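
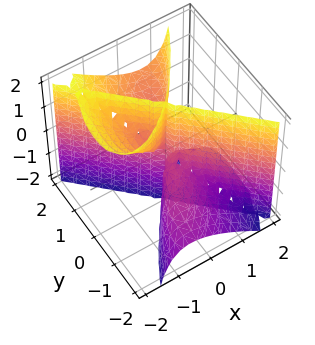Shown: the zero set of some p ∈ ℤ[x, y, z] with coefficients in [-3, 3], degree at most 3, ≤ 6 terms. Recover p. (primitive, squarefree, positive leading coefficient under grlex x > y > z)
2*x^3 + 2*x^2*z - x*y^2 + y^3 - 2*y^2*z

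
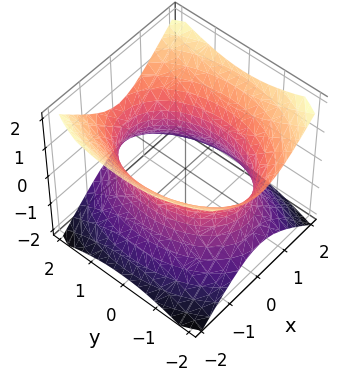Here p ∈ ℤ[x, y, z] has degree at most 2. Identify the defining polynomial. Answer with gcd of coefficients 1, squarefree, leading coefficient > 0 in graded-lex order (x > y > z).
(a) The degree is 2 — an hourglass — one-sheet hyperboloid; a quadric.
(b) Symmetries: mirror symmetry y ↦ −y ⇒ only even powers of y; it's symmetric under z → −z, forcing even powers of z; mirror symmetry x ↦ −x ⇒ only even powers of x.
(c) From the visible intercepts: it misses every integer gridline on the z-axis.
(d) These observations pin down the coefficients.

2*x^2 + y^2 - 2*z^2 - 3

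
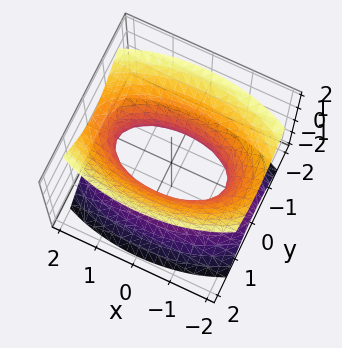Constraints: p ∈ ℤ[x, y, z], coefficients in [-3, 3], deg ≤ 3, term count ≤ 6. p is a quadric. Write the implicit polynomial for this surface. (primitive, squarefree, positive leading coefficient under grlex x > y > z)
x^2 + 3*y^2 - 2*z^2 - 2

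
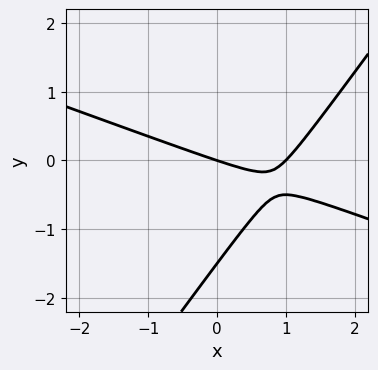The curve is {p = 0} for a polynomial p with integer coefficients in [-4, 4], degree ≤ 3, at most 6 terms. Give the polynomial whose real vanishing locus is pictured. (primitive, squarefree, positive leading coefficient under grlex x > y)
x^2 + 2*x*y - 2*y^2 - x - 3*y

(a) deg p = 2. A generic line meets the curve in up to 2 points.
(b) Against the integer gridlines: the x-axis gridline crossings are at x ∈ {0, 1}; one y-axis crossing is at y = 0.
(c) Matching integer coefficients to the picture gives p.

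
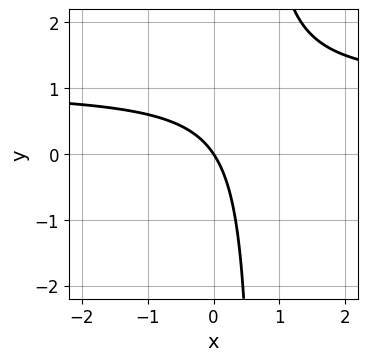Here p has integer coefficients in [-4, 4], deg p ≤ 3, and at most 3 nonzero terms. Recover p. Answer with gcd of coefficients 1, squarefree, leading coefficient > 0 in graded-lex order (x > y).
1. Degree: the shape is more complex than any degree-1 curve, so deg p = 2.
2. Against the integer gridlines: it crosses the x-axis at the gridline x = 0; it meets the y-axis at y = 0 (among the integer gridlines).
3. Together with the visible shape, these determine p as stated.

3*x*y - 3*x - 2*y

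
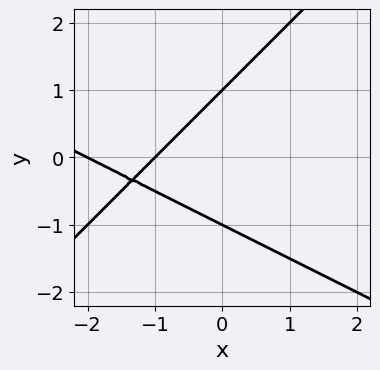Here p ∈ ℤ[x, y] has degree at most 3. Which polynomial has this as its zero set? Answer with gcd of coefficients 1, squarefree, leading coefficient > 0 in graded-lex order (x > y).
x^2 + x*y - 2*y^2 + 3*x + 2

First, deg p = 2. The shape is more complex than any degree-1 curve.
Then, against the integer gridlines: the y-axis gridline crossings are at y ∈ {-1, 1}; the x-axis gridline crossings are at x ∈ {-2, -1}.
Finally, together with the visible shape, these determine p as stated.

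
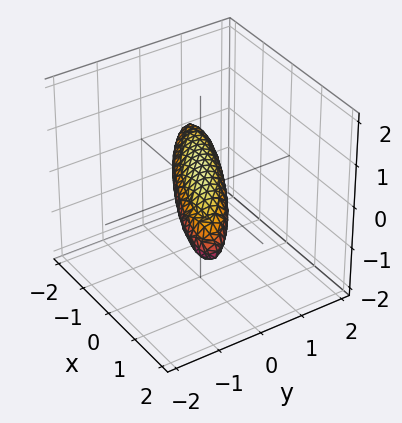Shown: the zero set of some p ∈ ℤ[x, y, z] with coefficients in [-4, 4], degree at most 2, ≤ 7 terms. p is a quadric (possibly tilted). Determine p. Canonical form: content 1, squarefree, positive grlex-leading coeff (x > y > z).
x^2 + 3*x*y + 3*y^2 + 3*z^2 - 1

First, the degree is 2 — no degree-1 surface has this shape.
Then, observable constraints: among the integer gridlines, it crosses the x-axis at x ∈ {-1, 1}.
Finally, the integer polynomial consistent with all of this is the stated p.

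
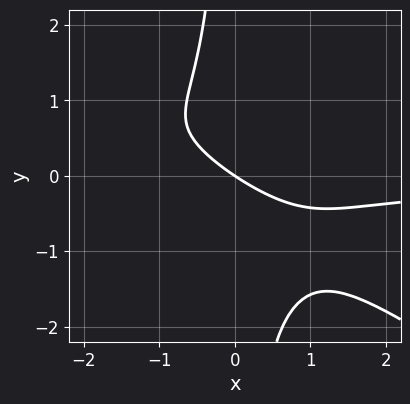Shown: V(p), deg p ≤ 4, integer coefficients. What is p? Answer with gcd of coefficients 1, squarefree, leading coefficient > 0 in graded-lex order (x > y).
(a) Degree: a generic line meets the curve in up to 3 points, so deg p = 3.
(b) From the visible intercepts: one x-axis crossing is at x = 0; it meets the y-axis at y = 0 (among the integer gridlines).
(c) The integer polynomial consistent with all of this is the stated p.

2*x^2*y + 3*x*y^2 + x*y + 2*x + 3*y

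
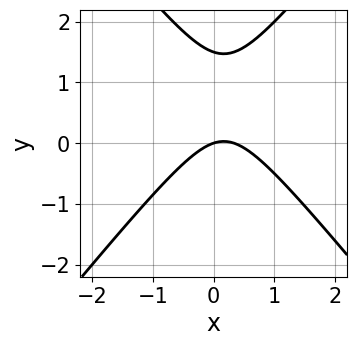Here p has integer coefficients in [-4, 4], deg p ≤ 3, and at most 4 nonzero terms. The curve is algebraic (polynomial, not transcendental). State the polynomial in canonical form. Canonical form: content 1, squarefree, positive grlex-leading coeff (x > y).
3*x^2 - 2*y^2 - x + 3*y

(a) deg p = 2. No degree-1 curve has this shape.
(b) Checking where it meets the axes: it meets the x-axis at x = 0 (among the integer gridlines); it crosses the y-axis at the gridline y = 0.
(c) The integer polynomial consistent with all of this is the stated p.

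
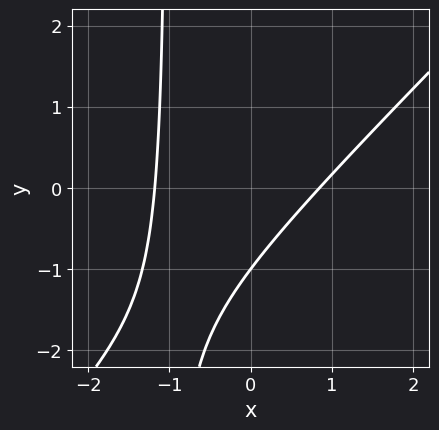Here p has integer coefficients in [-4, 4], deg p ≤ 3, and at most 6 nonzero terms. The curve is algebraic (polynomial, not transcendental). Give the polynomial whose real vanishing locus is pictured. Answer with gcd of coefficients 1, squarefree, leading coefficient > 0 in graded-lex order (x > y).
3*x^2 - 3*x*y + x - 3*y - 3

First, the degree is 2 — the shape is more complex than any degree-1 curve.
Next, checking where it meets the axes: it meets the y-axis at y = -1 (among the integer gridlines).
Finally, the integer polynomial consistent with all of this is the stated p.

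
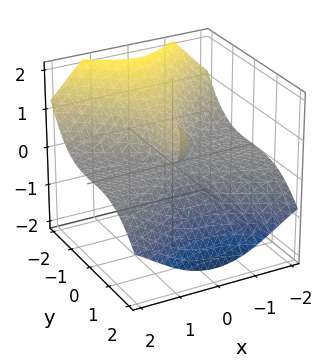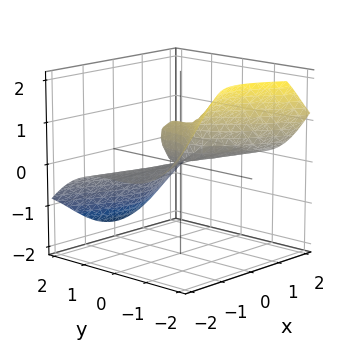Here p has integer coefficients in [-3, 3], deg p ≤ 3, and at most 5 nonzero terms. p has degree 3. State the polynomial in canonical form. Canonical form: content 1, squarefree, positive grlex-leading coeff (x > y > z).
2*x^2*z + y^3 + z^3 - z^2

Degree: the shape is more complex than any degree-2 surface, so deg p = 3.
Reading off the gridlines: one y-axis crossing is at y = 0; the z-axis gridline crossings are at z ∈ {0, 1}; the visible x-axis segment lies entirely on the surface.
Together with the visible shape, these determine p as stated.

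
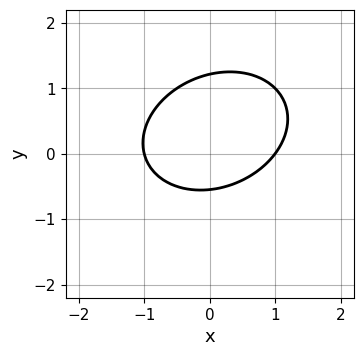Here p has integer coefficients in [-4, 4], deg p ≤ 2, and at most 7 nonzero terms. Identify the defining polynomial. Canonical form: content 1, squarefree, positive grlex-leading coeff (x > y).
2*x^2 - x*y + 3*y^2 - 2*y - 2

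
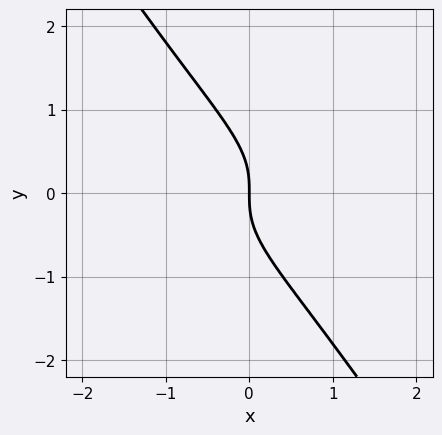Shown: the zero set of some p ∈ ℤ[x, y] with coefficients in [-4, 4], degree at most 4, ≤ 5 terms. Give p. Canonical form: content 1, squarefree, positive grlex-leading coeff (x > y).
1. deg p = 3. The shape is more complex than any degree-2 curve.
2. Reading off the gridlines: one y-axis crossing is at y = 0; it crosses the x-axis at the gridline x = 0.
3. Putting this together gives p.

3*x*y^2 + 2*y^3 + 2*x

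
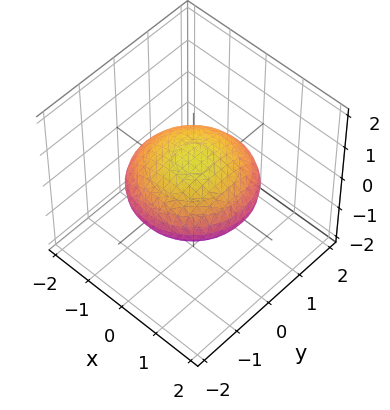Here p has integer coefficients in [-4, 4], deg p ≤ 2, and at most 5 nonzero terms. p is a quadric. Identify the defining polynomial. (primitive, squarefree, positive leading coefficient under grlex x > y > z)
(a) deg p = 2. A closed, bounded, convex surface; a quadric.
(b) By symmetry, the z-axis is an axis of rotation, so x and y enter only as x² + y²; mirror symmetry z ↦ −z ⇒ only even powers of z.
(c) From the visible intercepts: a circular section at z = 0 has radius between 1 and 2.
(d) Assembling these constraints gives the stated polynomial.

x^2 + y^2 + 3*z^2 - 2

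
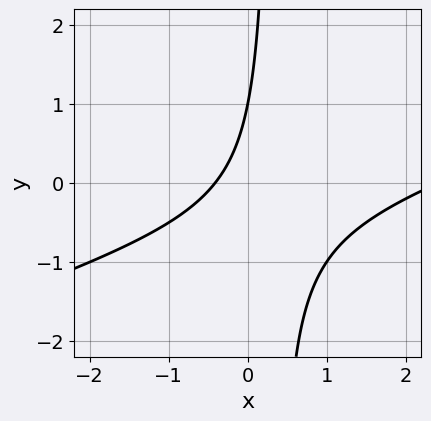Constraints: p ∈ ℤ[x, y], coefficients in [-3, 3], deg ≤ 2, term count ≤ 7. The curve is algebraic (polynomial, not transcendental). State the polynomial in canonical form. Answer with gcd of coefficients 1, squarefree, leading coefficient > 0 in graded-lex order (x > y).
x^2 - 3*x*y - 2*x + y - 1

First, deg p = 2. No degree-1 curve has this shape.
Then, observable constraints: one y-axis crossing is at y = 1.
Finally, assembling these constraints gives the stated polynomial.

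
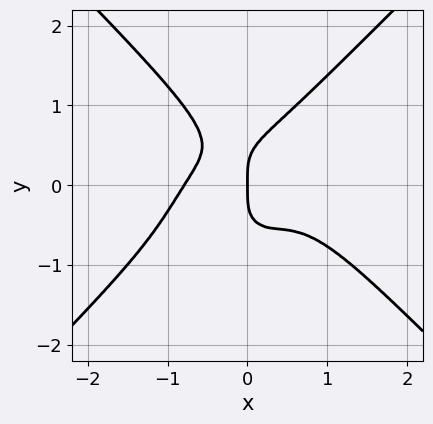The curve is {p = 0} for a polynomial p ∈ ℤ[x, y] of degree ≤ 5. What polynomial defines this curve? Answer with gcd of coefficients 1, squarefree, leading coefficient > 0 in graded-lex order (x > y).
First, the degree is 4 — a generic line meets the curve in up to 4 points.
Then, checking where it meets the axes: it meets the y-axis at y = 0 (among the integer gridlines); one x-axis crossing is at x = 0.
Finally, solving for integer coefficients yields p as stated.

2*x^4 - 2*y^4 + 3*x^2*y + x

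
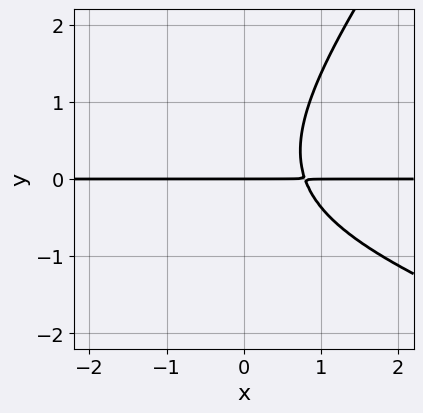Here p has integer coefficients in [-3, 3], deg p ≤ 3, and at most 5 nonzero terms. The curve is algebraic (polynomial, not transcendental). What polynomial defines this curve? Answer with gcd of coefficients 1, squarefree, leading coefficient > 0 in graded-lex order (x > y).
x^2*y + 2*x*y^2 - 2*y^3 + 3*x*y - 3*y

First, degree: a generic line meets the curve in up to 3 points, so deg p = 3.
Then, from the axis intercepts and sections: it crosses the y-axis at the gridline y = 0; every point of the x-axis in the box is on the curve.
Finally, putting this together gives p.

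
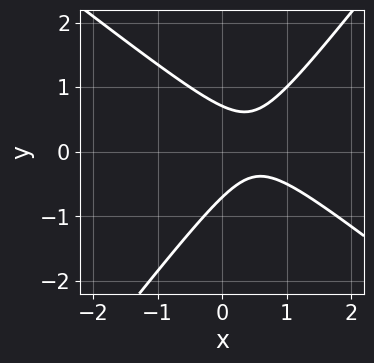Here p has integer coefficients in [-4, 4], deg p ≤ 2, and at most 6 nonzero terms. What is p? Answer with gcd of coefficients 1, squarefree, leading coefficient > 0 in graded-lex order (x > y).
deg p = 2. No degree-1 curve has this shape.
Against the integer gridlines: no x-intercept at any integer in the box.
Assembling these constraints gives the stated polynomial.

2*x^2 + x*y - 2*y^2 - 2*x + 1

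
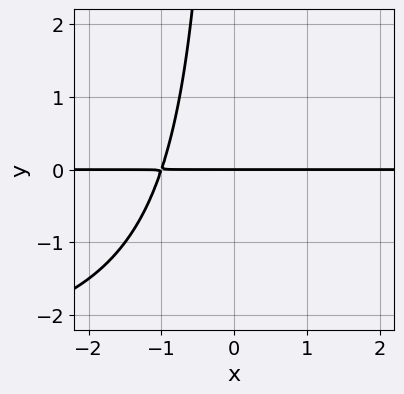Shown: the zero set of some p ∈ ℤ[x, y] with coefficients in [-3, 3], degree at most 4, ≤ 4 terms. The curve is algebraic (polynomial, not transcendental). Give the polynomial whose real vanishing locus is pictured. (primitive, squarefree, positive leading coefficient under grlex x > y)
(a) deg p = 3. A generic line meets the curve in up to 3 points.
(b) Checking where it meets the axes: the visible x-axis segment lies entirely on the curve; it crosses the y-axis at the gridline y = 0.
(c) Putting this together gives p.

x*y^2 + 3*x*y + 3*y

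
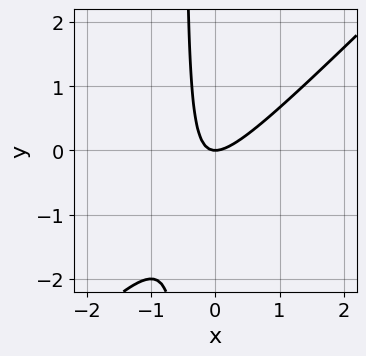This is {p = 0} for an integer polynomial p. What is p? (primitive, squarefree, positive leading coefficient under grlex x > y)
1. deg p = 2. No degree-1 curve has this shape.
2. From the axis intercepts and sections: it crosses the y-axis at the gridline y = 0; one x-axis crossing is at x = 0.
3. Solving for integer coefficients yields p as stated.

2*x^2 - 2*x*y - y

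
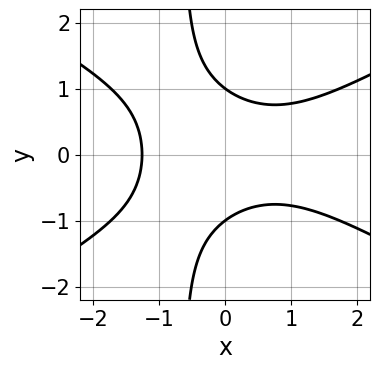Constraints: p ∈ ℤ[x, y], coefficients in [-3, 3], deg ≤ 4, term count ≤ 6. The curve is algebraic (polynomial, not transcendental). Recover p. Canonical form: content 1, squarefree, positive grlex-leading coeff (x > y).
x^3 - 3*x*y^2 - 2*y^2 + 2

The degree is 3 — a generic line meets the curve in up to 3 points.
Symmetries: it's symmetric under y → −y, forcing even powers of y.
Checking where it meets the axes: the y-axis gridline crossings are at y ∈ {-1, 1}.
These observations pin down the coefficients.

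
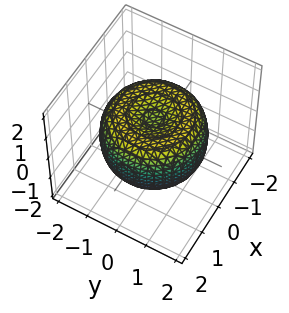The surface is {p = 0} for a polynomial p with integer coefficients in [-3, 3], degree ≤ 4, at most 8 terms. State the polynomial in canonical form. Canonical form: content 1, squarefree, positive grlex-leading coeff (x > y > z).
1. The degree is 4 — the shape is more complex than any degree-3 surface.
2. By symmetry, every cross-section ⟂ z is a circle, so x, y appear only via x² + y².
3. Against the integer gridlines: a circular section at z = 1 has radius exactly 1.
4. Solving for integer coefficients yields p as stated.

x^4 + 2*x^2*y^2 + y^4 - 2*x^2 - 2*y^2 + 2*z^2 - 1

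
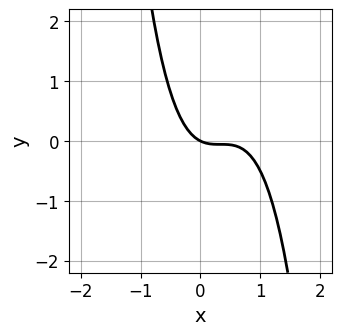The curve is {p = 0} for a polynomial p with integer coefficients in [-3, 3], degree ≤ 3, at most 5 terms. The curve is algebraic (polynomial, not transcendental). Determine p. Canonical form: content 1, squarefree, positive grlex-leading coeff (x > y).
3*x^3 - 3*x^2 + x + 2*y

1. Degree: the shape is more complex than any degree-2 curve, so deg p = 3.
2. From the visible intercepts: one y-axis crossing is at y = 0; it crosses the x-axis at the gridline x = 0.
3. These observations pin down the coefficients.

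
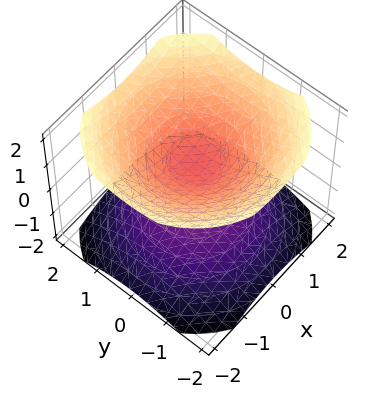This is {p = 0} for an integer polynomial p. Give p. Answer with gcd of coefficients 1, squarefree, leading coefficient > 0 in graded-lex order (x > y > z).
2*x^2 + 2*y^2 - 3*z^2 + 1

I count 2 distinct pieces. Treating them together as one polynomial.
The degree is 2 — two separate bowl-shaped sheets opening away from each other; a quadric.
Symmetries: the z ↦ −z reflection is a symmetry, so z appears only in even powers; every cross-section ⟂ z is a circle, so x, y appear only via x² + y².
From the axis intercepts and sections: it misses every integer gridline on the y-axis; a circular section at z = -1 has radius exactly 1; the surface avoids every integer x-axis point in the box.
Matching integer coefficients to the picture gives p.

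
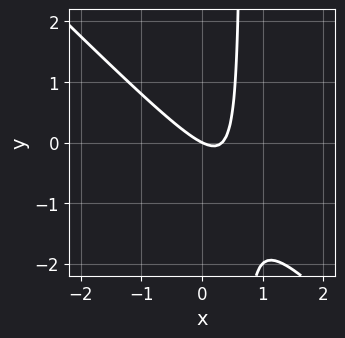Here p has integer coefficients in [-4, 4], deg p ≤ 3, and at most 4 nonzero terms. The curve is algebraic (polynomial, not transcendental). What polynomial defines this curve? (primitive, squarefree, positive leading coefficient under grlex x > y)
The degree is 2 — a generic line meets the curve in up to 2 points.
From the visible intercepts: it meets the y-axis at y = 0 (among the integer gridlines); one x-axis crossing is at x = 0.
Assembling these constraints gives the stated polynomial.

3*x^2 + 3*x*y - x - 2*y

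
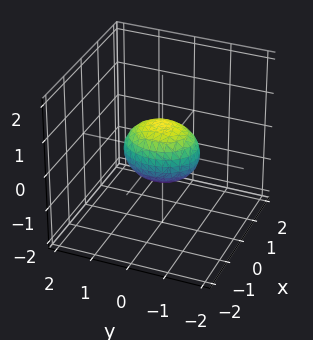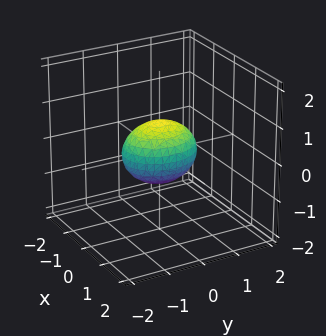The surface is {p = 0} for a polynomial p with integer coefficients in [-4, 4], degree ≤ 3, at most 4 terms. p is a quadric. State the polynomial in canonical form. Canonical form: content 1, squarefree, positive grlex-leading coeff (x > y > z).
3*x^2 + 2*y^2 + 3*z^2 - 2

deg p = 2. A closed, bounded, convex surface; a quadric.
Symmetries: the z ↦ −z reflection is a symmetry, so z appears only in even powers; mirror symmetry y ↦ −y ⇒ only even powers of y; the x ↦ −x reflection is a symmetry, so x appears only in even powers.
Checking where it meets the axes: among the integer gridlines, it crosses the y-axis at y ∈ {-1, 1}.
Together with the visible shape, these determine p as stated.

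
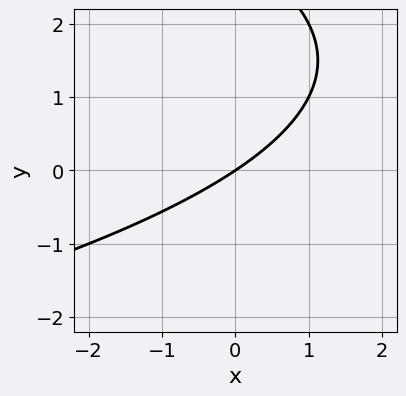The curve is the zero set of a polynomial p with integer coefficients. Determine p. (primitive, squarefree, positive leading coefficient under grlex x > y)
First, degree: the shape is more complex than any degree-1 curve, so deg p = 2.
Next, against the integer gridlines: it crosses the x-axis at the gridline x = 0; it meets the y-axis at y = 0 (among the integer gridlines).
Finally, together with the visible shape, these determine p as stated.

y^2 + 2*x - 3*y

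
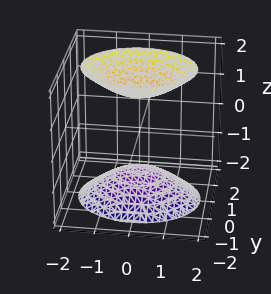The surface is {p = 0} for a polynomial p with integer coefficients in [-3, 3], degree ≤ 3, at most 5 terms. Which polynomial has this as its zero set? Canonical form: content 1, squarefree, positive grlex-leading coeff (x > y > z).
2*x^2 + 3*y^2 - 2*z^2 + 3

There are 2 components. They look like related sheets of one shape, so recover p as a whole.
Degree: two separate bowl-shaped sheets opening away from each other; a quadric, so deg p = 2.
Symmetries: it's symmetric under z → −z, forcing even powers of z; it's symmetric under x → −x, forcing even powers of x; it's symmetric under y → −y, forcing even powers of y.
From the visible intercepts: the surface avoids every integer y-axis point in the box; the surface avoids every integer x-axis point in the box.
These observations pin down the coefficients.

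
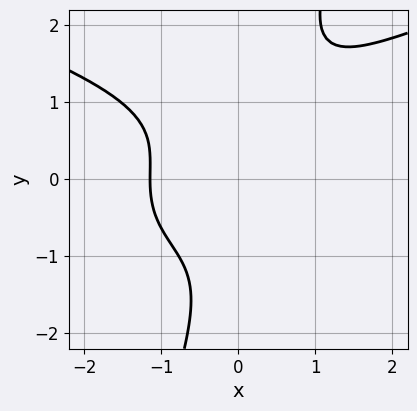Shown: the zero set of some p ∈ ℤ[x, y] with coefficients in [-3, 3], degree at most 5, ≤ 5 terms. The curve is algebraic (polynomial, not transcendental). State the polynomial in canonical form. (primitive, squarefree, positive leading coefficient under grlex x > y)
3*x*y^3 - y^4 - 2*x^3 - x*y^2 - 3

(a) Degree: a generic line meets the curve in up to 4 points, so deg p = 4.
(b) Observable constraints: no y-intercept at any integer in the box.
(c) Assembling these constraints gives the stated polynomial.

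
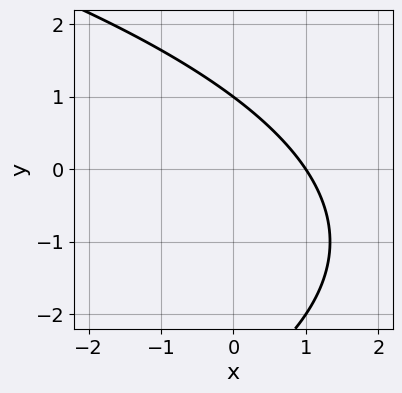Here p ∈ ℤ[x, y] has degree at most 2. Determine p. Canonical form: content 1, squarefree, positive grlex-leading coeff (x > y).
(a) deg p = 2.
(b) Observable constraints: one y-axis crossing is at y = 1; it crosses the x-axis at the gridline x = 1.
(c) Putting this together gives p.

y^2 + 3*x + 2*y - 3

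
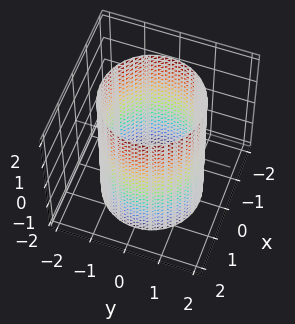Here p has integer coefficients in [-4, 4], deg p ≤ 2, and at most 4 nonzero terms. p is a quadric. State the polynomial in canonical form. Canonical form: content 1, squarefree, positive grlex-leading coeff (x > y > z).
x^2 + y^2 - 2

(a) deg p = 2. A cylinder; a quadric.
(b) Symmetries: every cross-section ⟂ z is a circle, so x, y appear only via x² + y²; mirror symmetry z ↦ −z ⇒ only even powers of z.
(c) Against the integer gridlines: a circular section at z = 2 has radius between 1 and 2; it misses every integer gridline on the z-axis.
(d) The integer polynomial consistent with all of this is the stated p.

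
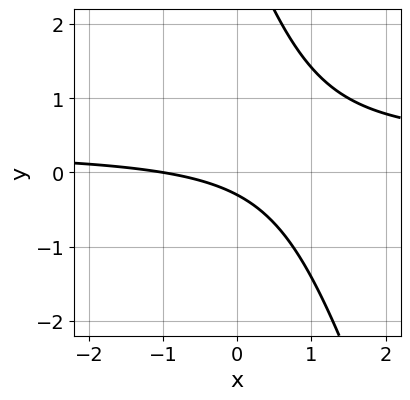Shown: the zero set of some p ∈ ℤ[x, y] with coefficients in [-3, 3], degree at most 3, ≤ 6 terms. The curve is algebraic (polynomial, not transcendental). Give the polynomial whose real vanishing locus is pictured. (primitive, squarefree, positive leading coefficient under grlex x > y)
3*x*y + y^2 - x - 3*y - 1

deg p = 2. The shape is more complex than any degree-1 curve.
Checking where it meets the axes: one x-axis crossing is at x = -1.
Putting this together gives p.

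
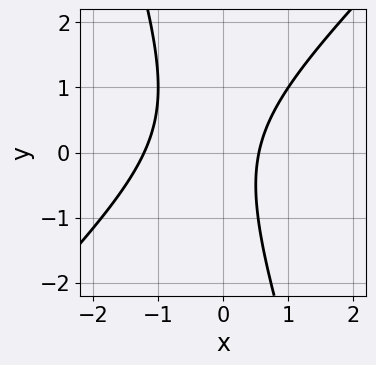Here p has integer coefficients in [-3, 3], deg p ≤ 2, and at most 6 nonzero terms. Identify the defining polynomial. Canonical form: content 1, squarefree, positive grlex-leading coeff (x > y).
The degree is 2 — the shape is more complex than any degree-1 curve.
Checking where it meets the axes: it misses every integer gridline on the y-axis.
Matching integer coefficients to the picture gives p.

3*x^2 - 2*x*y - y^2 + 2*x - 2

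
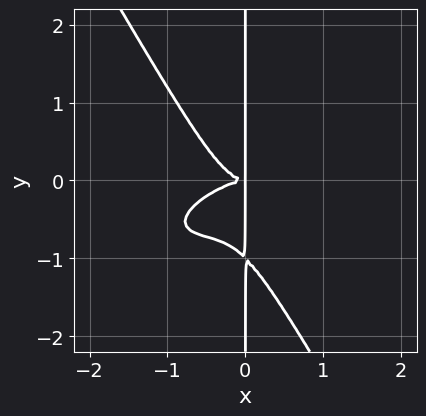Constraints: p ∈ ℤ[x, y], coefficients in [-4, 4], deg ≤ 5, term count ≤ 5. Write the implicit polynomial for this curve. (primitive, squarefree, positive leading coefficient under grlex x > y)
x^4 - 2*x^3*y + 2*x^2*y^2 + 2*x*y^3 + 2*x*y^2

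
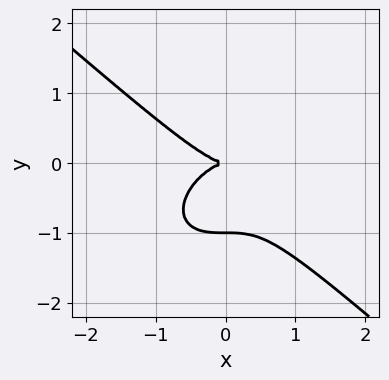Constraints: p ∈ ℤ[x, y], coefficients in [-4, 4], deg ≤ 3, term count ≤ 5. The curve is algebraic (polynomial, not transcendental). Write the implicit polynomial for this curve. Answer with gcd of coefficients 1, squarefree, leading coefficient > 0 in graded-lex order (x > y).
2*x^3 + 3*y^3 + 3*y^2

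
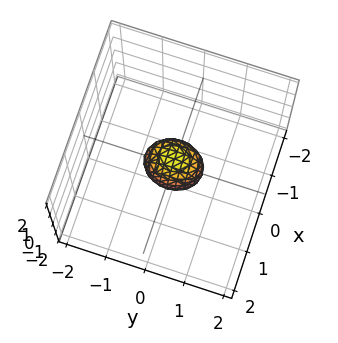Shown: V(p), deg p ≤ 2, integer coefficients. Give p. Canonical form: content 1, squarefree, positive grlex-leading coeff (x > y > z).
1. The degree is 2 — a closed, bounded, convex surface; a quadric.
2. Symmetries: the x ↦ −x reflection is a symmetry, so x appears only in even powers; the y ↦ −y reflection is a symmetry, so y appears only in even powers; it's symmetric under z → −z, forcing even powers of z.
3. Putting this together gives p.

3*x^2 + 2*y^2 + 2*z^2 - 1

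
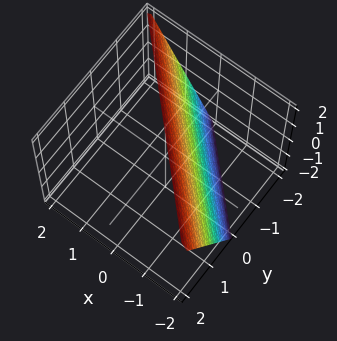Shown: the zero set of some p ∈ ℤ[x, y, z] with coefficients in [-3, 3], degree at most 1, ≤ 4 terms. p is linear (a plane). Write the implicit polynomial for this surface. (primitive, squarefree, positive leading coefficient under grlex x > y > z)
2*x + 2*y - z + 2

(a) The degree is 1 — the surface is flat (a plane).
(b) Reading off the gridlines: one y-axis crossing is at y = -1; it crosses the z-axis at the gridline z = 2.
(c) Fitting integer coefficients to these (and the overall shape) gives p. Check: (-1, 0, 0) on the x-axis lies on the surface, and p(-1, 0, 0) = 0. ✓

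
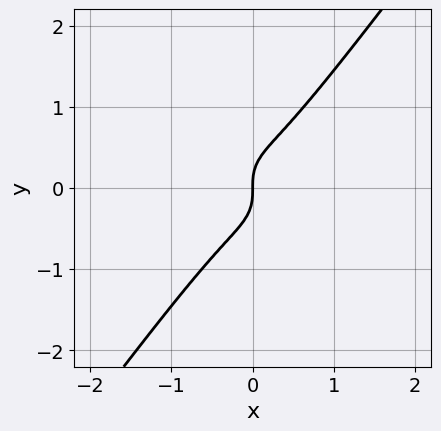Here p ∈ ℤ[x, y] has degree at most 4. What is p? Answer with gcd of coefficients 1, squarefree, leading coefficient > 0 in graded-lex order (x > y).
(a) Degree: no degree-2 curve has this shape, so deg p = 3.
(b) From the axis intercepts and sections: it crosses the x-axis at the gridline x = 0; one y-axis crossing is at y = 0.
(c) Assembling these constraints gives the stated polynomial.

3*x^3 + x*y^2 - 2*y^3 + x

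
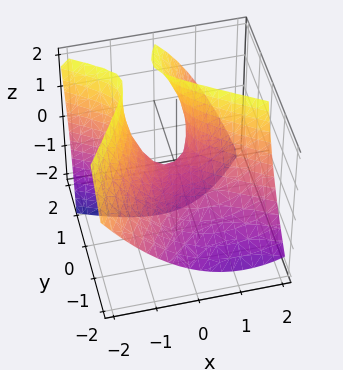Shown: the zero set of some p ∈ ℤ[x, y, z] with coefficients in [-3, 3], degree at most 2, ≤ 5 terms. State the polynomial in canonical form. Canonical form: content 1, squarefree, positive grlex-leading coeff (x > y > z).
2*x^2 + 2*x*y - 2*y^2 + 3*y*z - 2*z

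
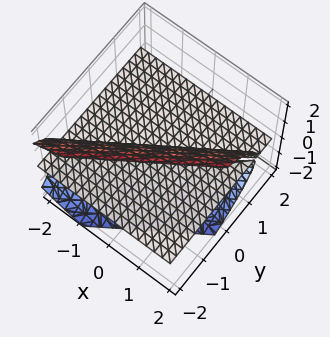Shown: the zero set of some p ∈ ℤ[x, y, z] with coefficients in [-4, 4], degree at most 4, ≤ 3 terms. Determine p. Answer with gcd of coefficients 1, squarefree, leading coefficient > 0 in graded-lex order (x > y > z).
z^3 - 2*x*z + 3*y*z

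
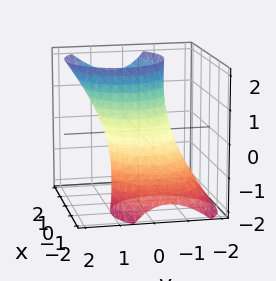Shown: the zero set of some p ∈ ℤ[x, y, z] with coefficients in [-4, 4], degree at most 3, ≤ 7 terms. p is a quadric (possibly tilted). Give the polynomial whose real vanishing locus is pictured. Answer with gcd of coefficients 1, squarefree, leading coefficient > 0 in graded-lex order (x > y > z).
2*x^2 - 2*x*z + 2*y^2 - y*z - 2

Degree: no degree-1 surface has this shape, so deg p = 2.
Against the integer gridlines: the y-axis gridline crossings are at y ∈ {-1, 1}; it misses every integer gridline on the z-axis; the x-axis gridline crossings are at x ∈ {-1, 1}.
Together with the visible shape, these determine p as stated.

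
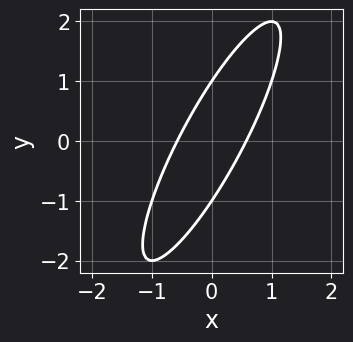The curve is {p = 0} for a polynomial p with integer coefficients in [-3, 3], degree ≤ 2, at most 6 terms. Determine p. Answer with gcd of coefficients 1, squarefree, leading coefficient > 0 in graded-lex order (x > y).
1. Degree: the shape is more complex than any degree-1 curve, so deg p = 2.
2. From the visible intercepts: among the integer gridlines, it crosses the y-axis at y ∈ {-1, 1}.
3. Assembling these constraints gives the stated polynomial.

3*x^2 - 3*x*y + y^2 - 1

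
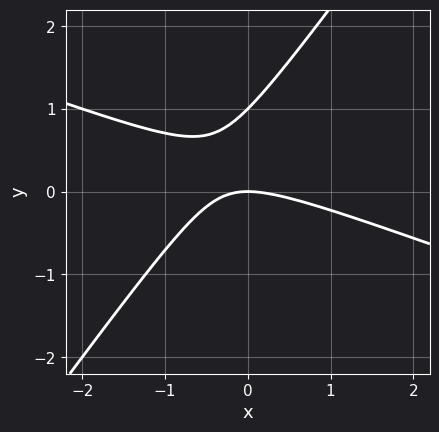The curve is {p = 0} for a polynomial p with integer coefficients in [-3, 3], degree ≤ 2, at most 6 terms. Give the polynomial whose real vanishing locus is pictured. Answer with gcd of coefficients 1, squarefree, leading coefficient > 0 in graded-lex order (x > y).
x^2 + 2*x*y - 2*y^2 + 2*y

The degree is 2 — no degree-1 curve has this shape.
Checking where it meets the axes: the y-axis gridline crossings are at y ∈ {0, 1}; it crosses the x-axis at the gridline x = 0.
Assembling these constraints gives the stated polynomial.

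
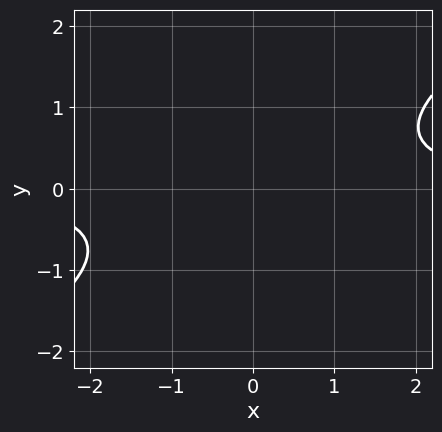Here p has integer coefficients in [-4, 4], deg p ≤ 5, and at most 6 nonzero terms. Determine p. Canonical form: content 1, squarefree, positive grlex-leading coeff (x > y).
1. Degree: a generic line meets the curve in up to 4 points, so deg p = 4.
2. Checking where it meets the axes: no y-intercept at any integer in the box; no x-intercept at any integer in the box.
3. Matching integer coefficients to the picture gives p.

2*x^3*y - 3*x^2*y^2 - x^2 + x*y - 3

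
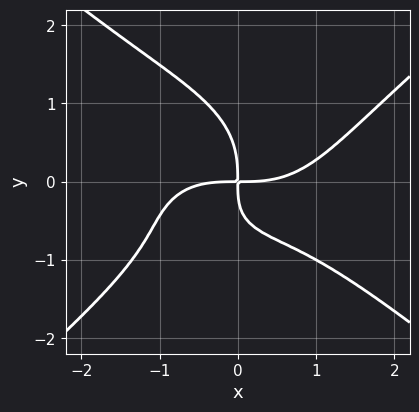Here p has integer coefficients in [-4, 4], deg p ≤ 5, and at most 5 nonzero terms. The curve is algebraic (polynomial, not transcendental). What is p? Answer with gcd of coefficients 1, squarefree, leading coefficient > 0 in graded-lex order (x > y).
x^4 - 2*y^4 - 2*x*y^2 - 3*x*y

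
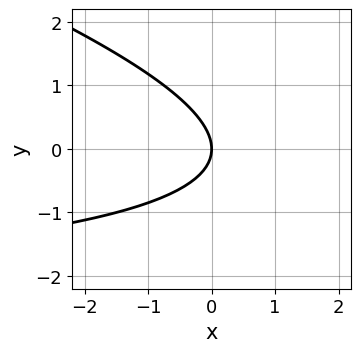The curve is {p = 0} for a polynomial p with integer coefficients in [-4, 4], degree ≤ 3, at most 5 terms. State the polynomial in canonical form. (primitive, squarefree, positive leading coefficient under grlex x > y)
x*y + 3*y^2 + 3*x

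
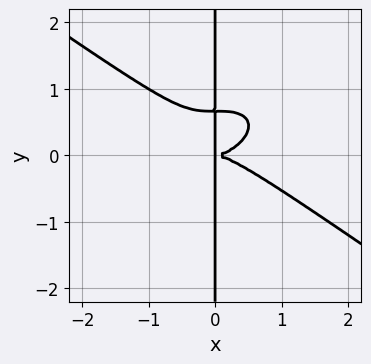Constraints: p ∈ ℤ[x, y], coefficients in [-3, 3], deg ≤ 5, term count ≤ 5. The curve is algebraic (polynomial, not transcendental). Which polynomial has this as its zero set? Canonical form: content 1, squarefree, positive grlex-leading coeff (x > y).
x^4 + 3*x*y^3 - 2*x*y^2

(a) deg p = 4.
(b) Reading off the gridlines: the visible y-axis segment lies entirely on the curve.
(c) Assembling these constraints gives the stated polynomial.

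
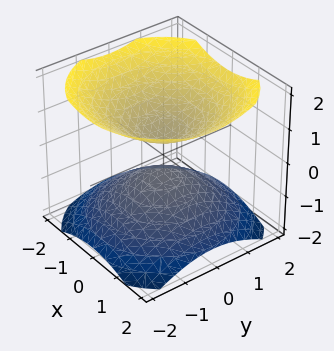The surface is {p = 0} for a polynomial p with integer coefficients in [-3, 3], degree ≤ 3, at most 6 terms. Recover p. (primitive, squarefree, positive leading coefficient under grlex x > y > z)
2*x^2 + 2*y^2 - 3*z^2 + 1

First, there are 2 components. Treating them together as one polynomial.
Next, degree: two separate bowl-shaped sheets opening away from each other; a quadric, so deg p = 2.
Next, symmetries: it's symmetric under z → −z, forcing even powers of z; the z-axis is an axis of rotation, so x and y enter only as x² + y².
Next, reading off the gridlines: no y-intercept at any integer in the box; no x-intercept at any integer in the box; a circular section at z = 1 has radius exactly 1.
Finally, together with the visible shape, these determine p as stated.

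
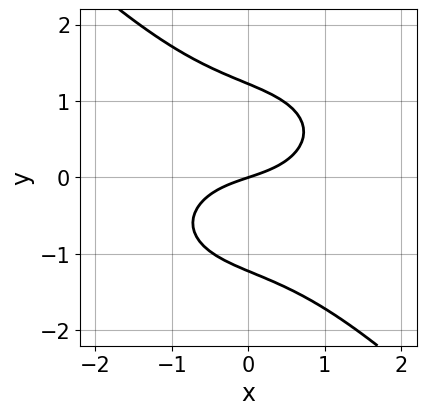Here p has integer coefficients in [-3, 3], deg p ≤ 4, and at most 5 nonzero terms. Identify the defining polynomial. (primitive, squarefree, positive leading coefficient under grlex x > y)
x^3 + x*y^2 + 2*y^3 + x - 3*y

Degree: a generic line meets the curve in up to 3 points, so deg p = 3.
Against the integer gridlines: one y-axis crossing is at y = 0; one x-axis crossing is at x = 0.
These observations pin down the coefficients.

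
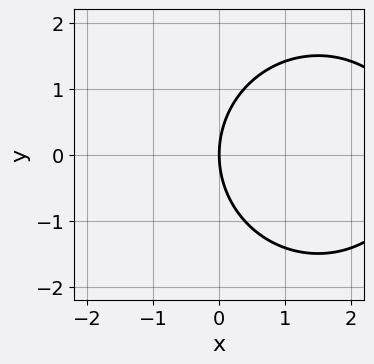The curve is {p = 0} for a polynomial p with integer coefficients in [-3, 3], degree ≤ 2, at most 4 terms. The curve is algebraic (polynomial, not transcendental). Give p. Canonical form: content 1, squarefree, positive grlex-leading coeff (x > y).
First, deg p = 2. No degree-1 curve has this shape.
Next, symmetries: the y ↦ −y reflection is a symmetry, so y appears only in even powers.
Next, observable constraints: one x-axis crossing is at x = 0; it crosses the y-axis at the gridline y = 0.
Finally, fitting integer coefficients to these (and the overall shape) gives p.

x^2 + y^2 - 3*x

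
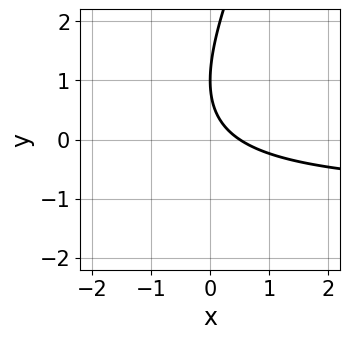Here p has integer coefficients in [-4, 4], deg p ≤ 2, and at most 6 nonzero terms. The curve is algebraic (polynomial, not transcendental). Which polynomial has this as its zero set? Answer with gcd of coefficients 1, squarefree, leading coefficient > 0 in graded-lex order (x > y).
First, degree: the shape is more complex than any degree-1 curve, so deg p = 2.
Next, checking where it meets the axes: it meets the y-axis at y = 1 (among the integer gridlines).
Finally, matching integer coefficients to the picture gives p.

2*x*y - y^2 + 2*x + 2*y - 1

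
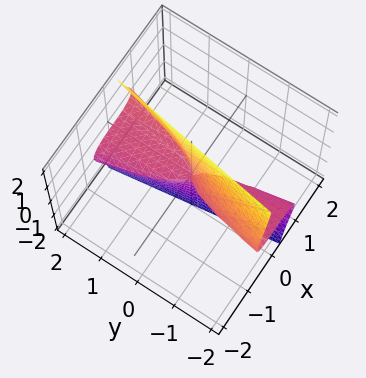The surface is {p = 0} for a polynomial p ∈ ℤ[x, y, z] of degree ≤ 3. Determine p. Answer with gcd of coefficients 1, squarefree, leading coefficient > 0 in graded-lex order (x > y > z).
x^3 + 3*x*z^2 - y*z

1. deg p = 3. No degree-2 surface has this shape.
2. Observable constraints: the visible y-axis segment lies entirely on the surface; it meets the x-axis at x = 0 (among the integer gridlines).
3. Matching integer coefficients to the picture gives p. Check: (0, 0, 1) on the z-axis lies on the surface, and p(0, 0, 1) = 0. ✓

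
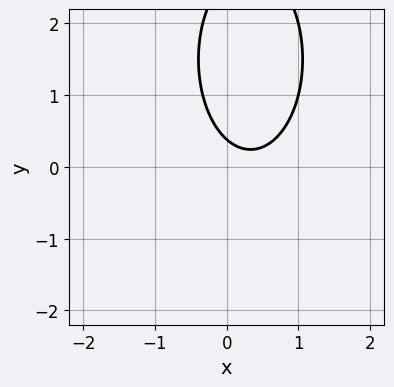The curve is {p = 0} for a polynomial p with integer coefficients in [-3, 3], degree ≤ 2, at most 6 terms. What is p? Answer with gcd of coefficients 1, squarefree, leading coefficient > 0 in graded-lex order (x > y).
3*x^2 + y^2 - 2*x - 3*y + 1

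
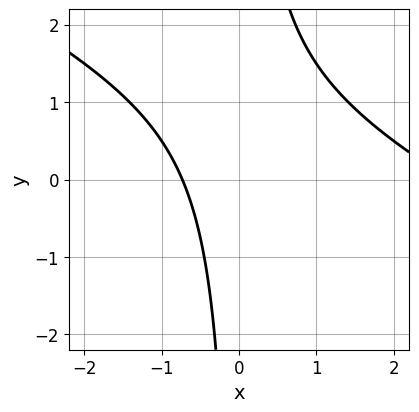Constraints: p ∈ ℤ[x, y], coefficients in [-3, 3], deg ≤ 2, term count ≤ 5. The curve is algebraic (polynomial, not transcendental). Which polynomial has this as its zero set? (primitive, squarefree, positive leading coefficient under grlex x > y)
First, the degree is 2 — no degree-1 curve has this shape.
Then, reading off the gridlines: no y-intercept at any integer in the box.
Finally, together with the visible shape, these determine p as stated.

x^2 + 2*x*y - 2*x - 2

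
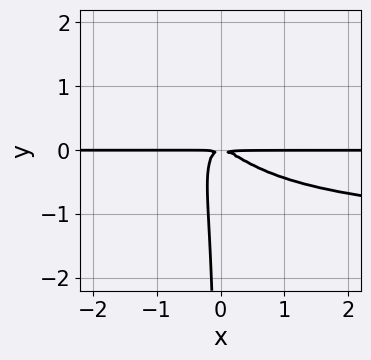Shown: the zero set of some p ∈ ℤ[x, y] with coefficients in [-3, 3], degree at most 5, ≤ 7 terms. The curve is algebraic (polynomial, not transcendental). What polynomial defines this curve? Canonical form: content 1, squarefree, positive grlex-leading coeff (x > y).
deg p = 4.
Reading off the gridlines: every point of the x-axis in the box is on the curve.
Assembling these constraints gives the stated polynomial.

2*x^2*y^2 - 2*x*y^3 + 3*x^2*y + 3*x*y^2 + y^2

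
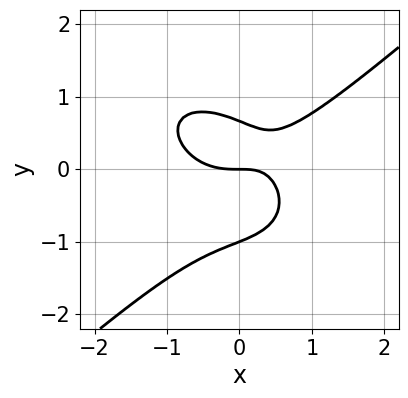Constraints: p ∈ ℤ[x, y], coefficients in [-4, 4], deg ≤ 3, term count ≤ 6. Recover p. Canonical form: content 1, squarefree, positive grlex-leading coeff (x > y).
(a) The degree is 3 — a generic line meets the curve in up to 3 points.
(b) Against the integer gridlines: among the integer gridlines, it crosses the y-axis at y ∈ {-1, 0}; it crosses the x-axis at the gridline x = 0.
(c) Solving for integer coefficients yields p as stated.

2*x^3 - 3*y^3 - 2*x*y - y^2 + 2*y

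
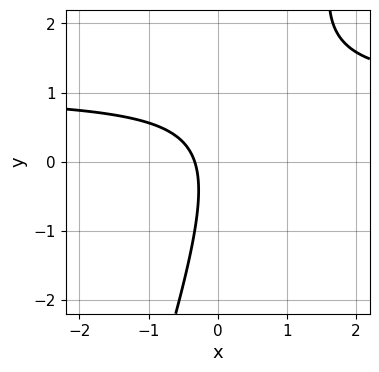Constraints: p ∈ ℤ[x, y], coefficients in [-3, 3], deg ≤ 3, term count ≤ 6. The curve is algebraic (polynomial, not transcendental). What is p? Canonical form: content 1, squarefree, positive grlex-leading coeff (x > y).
The degree is 2 — a generic line meets the curve in up to 2 points.
Checking where it meets the axes: it misses every integer gridline on the y-axis.
Solving for integer coefficients yields p as stated.

3*x*y - y^2 - 3*x - 1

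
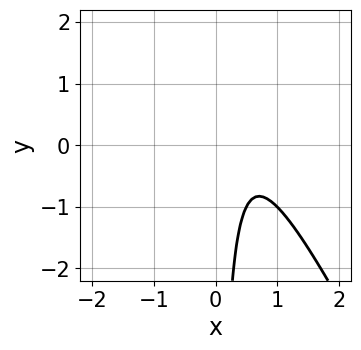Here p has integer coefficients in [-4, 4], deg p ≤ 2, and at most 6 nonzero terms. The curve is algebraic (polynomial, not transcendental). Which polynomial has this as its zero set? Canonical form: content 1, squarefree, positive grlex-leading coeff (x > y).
2*x^2 + x*y - 2*x + 1

First, degree: the shape is more complex than any degree-1 curve, so deg p = 2.
Next, from the axis intercepts and sections: it misses every integer gridline on the y-axis; the curve avoids every integer x-axis point in the box.
Finally, together with the visible shape, these determine p as stated.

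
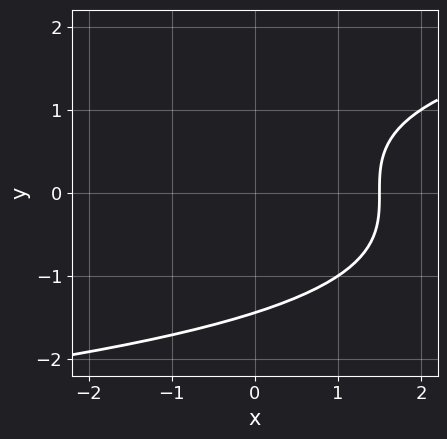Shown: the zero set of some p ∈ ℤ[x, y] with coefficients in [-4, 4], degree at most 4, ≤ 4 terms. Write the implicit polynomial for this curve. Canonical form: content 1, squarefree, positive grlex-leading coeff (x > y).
y^3 - 2*x + 3

First, deg p = 3.
Finally, solving for integer coefficients yields p as stated.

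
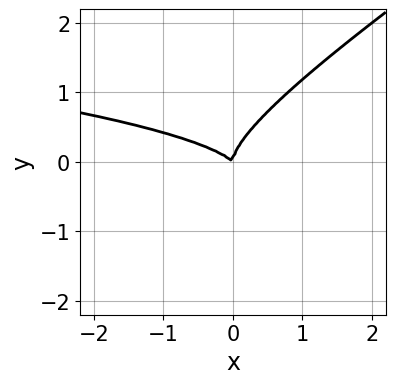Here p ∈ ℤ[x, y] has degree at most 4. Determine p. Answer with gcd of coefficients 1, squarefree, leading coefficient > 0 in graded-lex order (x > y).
2*x*y^2 - 3*y^3 + x^2 + x*y

First, degree: no degree-2 curve has this shape, so deg p = 3.
Then, from the axis intercepts and sections: it meets the x-axis at x = 0 (among the integer gridlines); it meets the y-axis at y = 0 (among the integer gridlines).
Finally, matching integer coefficients to the picture gives p.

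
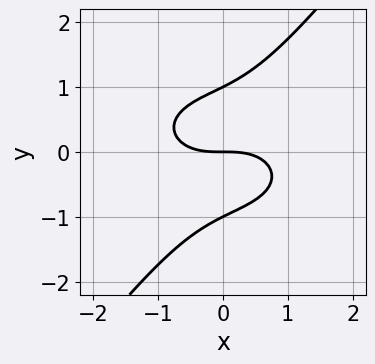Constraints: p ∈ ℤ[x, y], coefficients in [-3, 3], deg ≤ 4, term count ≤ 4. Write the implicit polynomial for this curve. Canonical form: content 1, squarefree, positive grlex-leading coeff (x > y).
(a) The degree is 3 — a generic line meets the curve in up to 3 points.
(b) Checking where it meets the axes: it crosses the x-axis at the gridline x = 0; among the integer gridlines, it crosses the y-axis at y ∈ {-1, 0, 1}.
(c) Putting this together gives p.

x^3 + 2*x*y^2 - 2*y^3 + 2*y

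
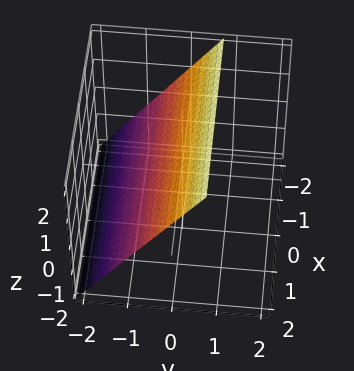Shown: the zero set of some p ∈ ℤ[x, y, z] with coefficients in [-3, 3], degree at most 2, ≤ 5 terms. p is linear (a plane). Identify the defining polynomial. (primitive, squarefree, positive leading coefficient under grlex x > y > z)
3*y - 2*z + 2

Degree: the surface is flat (a plane), so deg p = 1.
Against the integer gridlines: it misses every integer gridline on the x-axis; it meets the z-axis at z = 1 (among the integer gridlines).
The integer polynomial consistent with all of this is the stated p.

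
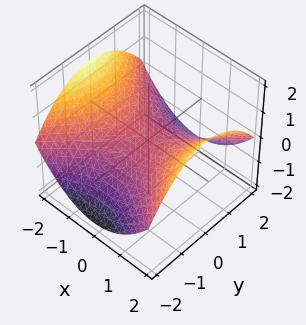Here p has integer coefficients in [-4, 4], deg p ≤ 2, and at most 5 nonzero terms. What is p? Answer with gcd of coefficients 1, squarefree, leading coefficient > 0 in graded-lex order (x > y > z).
The degree is 2 — a hyperbolic paraboloid; a quadric.
Symmetries: mirror symmetry x ↦ −x ⇒ only even powers of x; mirror symmetry y ↦ −y ⇒ only even powers of y.
Against the integer gridlines: it meets the x-axis at x = 0 (among the integer gridlines); it meets the z-axis at z = 0 (among the integer gridlines); it meets the y-axis at y = 0 (among the integer gridlines).
The integer polynomial consistent with all of this is the stated p.

x^2 - y^2 - 3*z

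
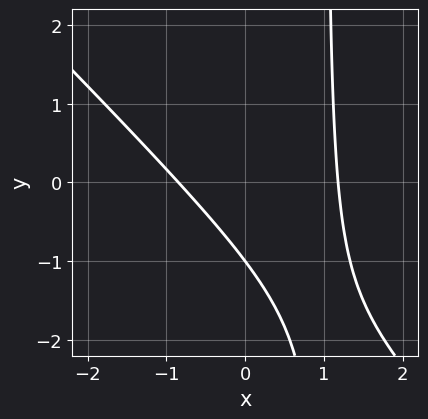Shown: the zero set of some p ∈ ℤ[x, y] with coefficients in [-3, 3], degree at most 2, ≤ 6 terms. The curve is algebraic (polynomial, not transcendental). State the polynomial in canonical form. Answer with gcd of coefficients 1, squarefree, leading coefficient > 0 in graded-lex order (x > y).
First, degree: no degree-1 curve has this shape, so deg p = 2.
Then, from the visible intercepts: it crosses the y-axis at the gridline y = -1.
Finally, solving for integer coefficients yields p as stated.

3*x^2 + 3*x*y - x - 3*y - 3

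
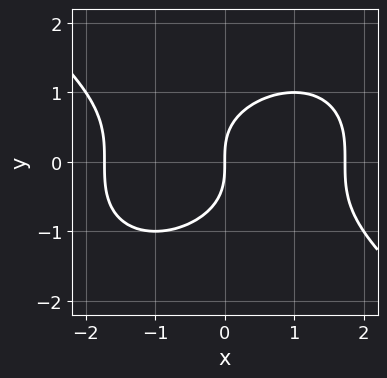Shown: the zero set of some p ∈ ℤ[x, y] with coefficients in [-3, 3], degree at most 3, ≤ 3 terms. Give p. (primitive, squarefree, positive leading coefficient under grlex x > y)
x^3 + 2*y^3 - 3*x

deg p = 3. A generic line meets the curve in up to 3 points.
Checking where it meets the axes: one x-axis crossing is at x = 0; one y-axis crossing is at y = 0.
Together with the visible shape, these determine p as stated.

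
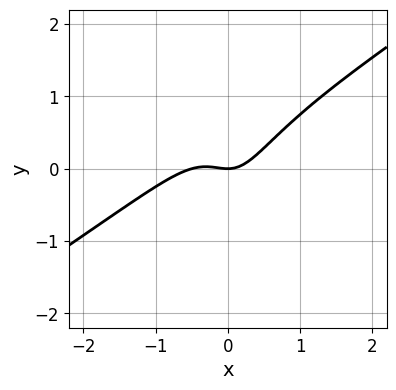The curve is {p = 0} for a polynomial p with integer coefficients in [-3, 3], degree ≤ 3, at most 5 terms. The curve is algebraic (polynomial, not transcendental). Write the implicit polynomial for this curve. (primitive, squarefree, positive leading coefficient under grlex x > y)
2*x^3 - 3*x^2*y + x^2 - y

1. The degree is 3 — the shape is more complex than any degree-2 curve.
2. From the axis intercepts and sections: it crosses the x-axis at the gridline x = 0; it crosses the y-axis at the gridline y = 0.
3. Together with the visible shape, these determine p as stated.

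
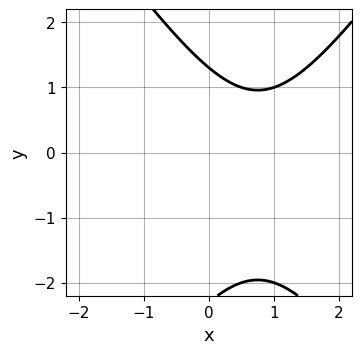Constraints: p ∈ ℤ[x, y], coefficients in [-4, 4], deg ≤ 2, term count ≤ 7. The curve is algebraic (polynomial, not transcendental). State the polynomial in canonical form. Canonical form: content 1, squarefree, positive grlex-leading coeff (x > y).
First, degree: a generic line meets the curve in up to 2 points, so deg p = 2.
Next, checking where it meets the axes: the curve avoids every integer x-axis point in the box.
Finally, solving for integer coefficients yields p as stated.

2*x^2 - y^2 - 3*x - y + 3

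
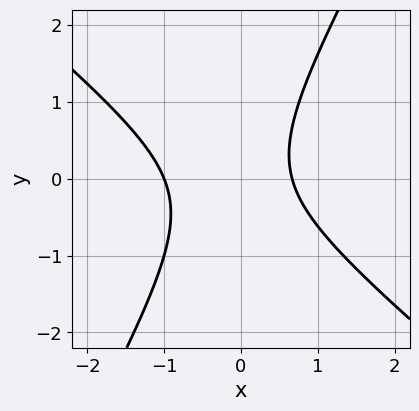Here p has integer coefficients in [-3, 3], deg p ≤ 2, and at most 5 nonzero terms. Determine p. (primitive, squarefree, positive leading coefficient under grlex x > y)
deg p = 2. A generic line meets the curve in up to 2 points.
Observable constraints: it crosses the x-axis at the gridline x = -1; the curve avoids every integer y-axis point in the box.
Fitting integer coefficients to these (and the overall shape) gives p.

3*x^2 + 2*x*y - 2*y^2 + x - 2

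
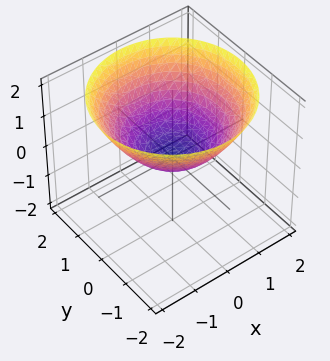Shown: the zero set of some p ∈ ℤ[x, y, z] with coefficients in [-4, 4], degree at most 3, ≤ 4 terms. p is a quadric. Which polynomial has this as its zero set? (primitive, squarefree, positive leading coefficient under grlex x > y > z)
x^2 + y^2 - 2*z

Degree: a single bowl opening along one axis; a quadric, so deg p = 2.
Symmetry: the surface is invariant under rotation about z: p = q(x² + y², z).
Observable constraints: one y-axis crossing is at y = 0; it meets the z-axis at z = 0 (among the integer gridlines).
Together with the visible shape, these determine p as stated.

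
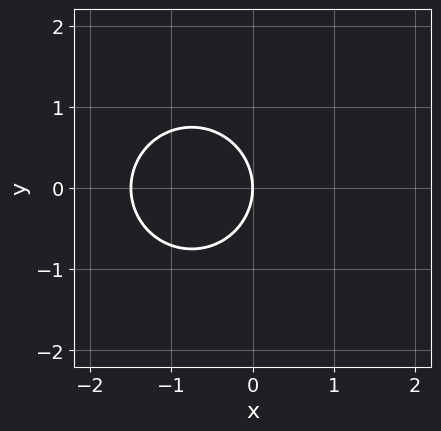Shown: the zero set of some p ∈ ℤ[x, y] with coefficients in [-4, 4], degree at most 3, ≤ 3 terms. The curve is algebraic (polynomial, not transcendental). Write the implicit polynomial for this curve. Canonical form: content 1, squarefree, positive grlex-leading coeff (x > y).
deg p = 2. The shape is more complex than any degree-1 curve.
Symmetries: mirror symmetry y ↦ −y ⇒ only even powers of y.
Checking where it meets the axes: one x-axis crossing is at x = 0; it meets the y-axis at y = 0 (among the integer gridlines).
Matching integer coefficients to the picture gives p.

2*x^2 + 2*y^2 + 3*x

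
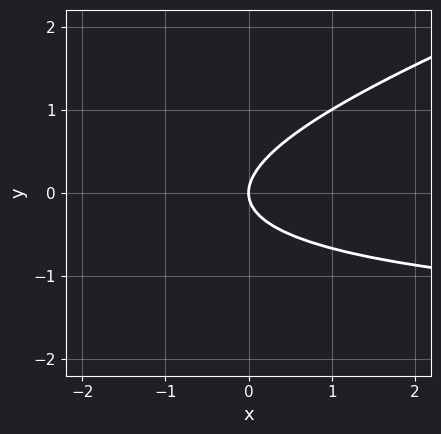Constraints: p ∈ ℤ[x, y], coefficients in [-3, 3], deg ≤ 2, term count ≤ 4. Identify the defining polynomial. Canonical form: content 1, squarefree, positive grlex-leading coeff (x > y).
x*y - 3*y^2 + 2*x

1. deg p = 2. The shape is more complex than any degree-1 curve.
2. From the axis intercepts and sections: it meets the x-axis at x = 0 (among the integer gridlines); one y-axis crossing is at y = 0.
3. Putting this together gives p.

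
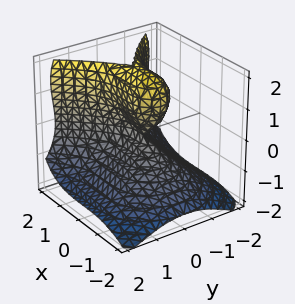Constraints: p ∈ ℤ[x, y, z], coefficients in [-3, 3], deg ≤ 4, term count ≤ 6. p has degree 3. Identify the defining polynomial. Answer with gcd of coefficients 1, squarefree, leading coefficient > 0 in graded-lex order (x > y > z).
(a) The degree is 3 — the shape is more complex than any degree-2 surface.
(b) Reading off the gridlines: the z-axis gridline crossings are at z ∈ {0, 2}; it meets the x-axis at x = 0 (among the integer gridlines); it meets the y-axis at y = 0 (among the integer gridlines).
(c) Assembling these constraints gives the stated polynomial.

x^3 - z^3 - 3*y^2 + 2*z^2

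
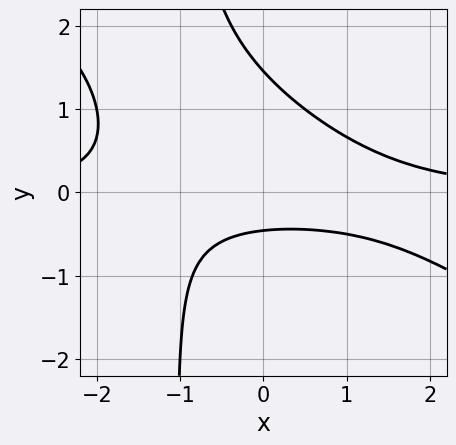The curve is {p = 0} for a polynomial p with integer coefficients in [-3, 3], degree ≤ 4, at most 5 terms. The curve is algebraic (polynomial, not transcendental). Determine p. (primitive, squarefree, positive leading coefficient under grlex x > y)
First, degree: no degree-2 curve has this shape, so deg p = 3.
Next, reading off the gridlines: it misses every integer gridline on the x-axis.
Finally, together with the visible shape, these determine p as stated.

2*x^2*y + 3*x*y^2 + 3*y^2 - 3*y - 2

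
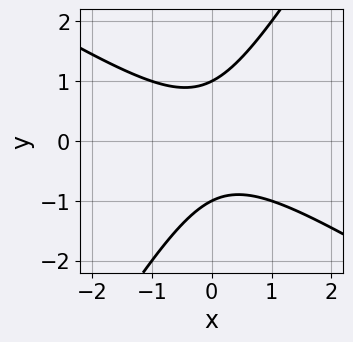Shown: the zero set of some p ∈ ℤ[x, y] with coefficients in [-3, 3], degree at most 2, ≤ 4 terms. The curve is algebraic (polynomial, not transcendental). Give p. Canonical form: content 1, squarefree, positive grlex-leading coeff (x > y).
x^2 + x*y - y^2 + 1

The degree is 2 — no degree-1 curve has this shape.
Checking where it meets the axes: the y-axis gridline crossings are at y ∈ {-1, 1}; it misses every integer gridline on the x-axis.
Putting this together gives p.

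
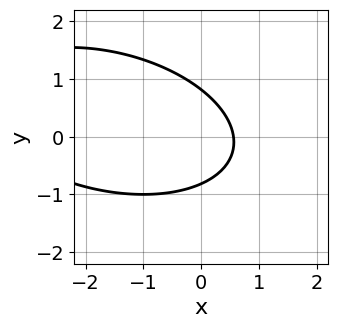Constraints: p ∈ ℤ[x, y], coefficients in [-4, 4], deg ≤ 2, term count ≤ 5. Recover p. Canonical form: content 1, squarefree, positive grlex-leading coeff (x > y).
First, deg p = 2. A generic line meets the curve in up to 2 points.
Finally, the integer polynomial consistent with all of this is the stated p.

x^2 + x*y + 3*y^2 + 3*x - 2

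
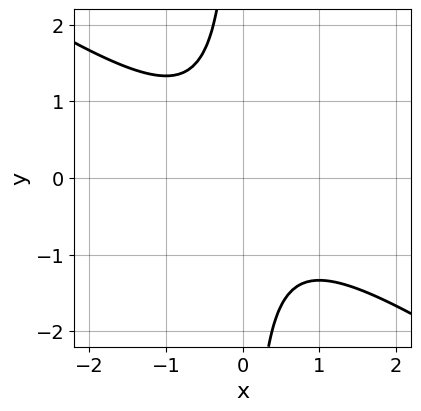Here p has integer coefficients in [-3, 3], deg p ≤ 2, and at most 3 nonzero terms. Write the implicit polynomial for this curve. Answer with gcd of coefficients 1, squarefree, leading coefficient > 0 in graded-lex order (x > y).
2*x^2 + 3*x*y + 2

Degree: no degree-1 curve has this shape, so deg p = 2.
From the visible intercepts: no y-intercept at any integer in the box; it misses every integer gridline on the x-axis.
Together with the visible shape, these determine p as stated.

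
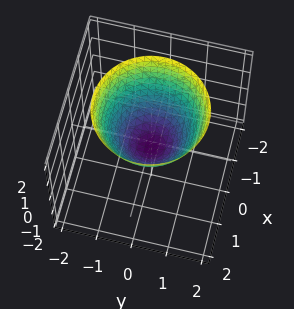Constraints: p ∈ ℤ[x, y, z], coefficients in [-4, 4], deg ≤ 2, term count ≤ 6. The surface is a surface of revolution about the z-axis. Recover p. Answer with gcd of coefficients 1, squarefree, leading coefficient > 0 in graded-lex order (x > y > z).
The degree is 2 — the shape is more complex than any degree-1 surface.
By symmetry, every cross-section ⟂ z is a circle, so x, y appear only via x² + y².
Checking where it meets the axes: a circular section at z = 1 has radius between 1 and 2.
Together with the visible shape, these determine p as stated.

3*x^2 + 3*y^2 - 3*z - 1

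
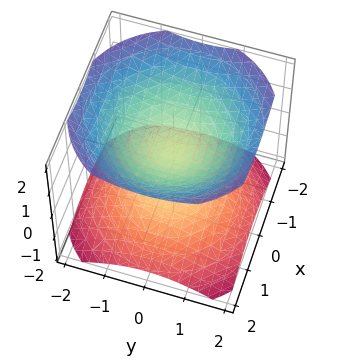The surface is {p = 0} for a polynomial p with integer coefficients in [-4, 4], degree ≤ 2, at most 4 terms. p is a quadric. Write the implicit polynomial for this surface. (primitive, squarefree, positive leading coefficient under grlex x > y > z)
2*x^2 + 2*y^2 - 3*z^2 + 1

First, there are 2 components. They look like related sheets of one shape, so recover p as a whole.
Then, the degree is 2 — two separate bowl-shaped sheets opening away from each other; a quadric.
Then, by symmetry, every cross-section ⟂ z is a circle, so x, y appear only via x² + y²; it's symmetric under z → −z, forcing even powers of z.
Next, checking where it meets the axes: the surface avoids every integer x-axis point in the box; it misses every integer gridline on the y-axis.
Finally, fitting integer coefficients to these (and the overall shape) gives p.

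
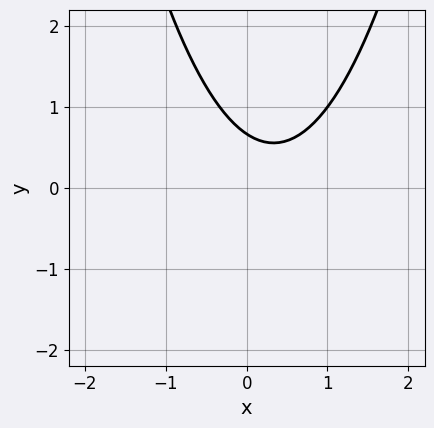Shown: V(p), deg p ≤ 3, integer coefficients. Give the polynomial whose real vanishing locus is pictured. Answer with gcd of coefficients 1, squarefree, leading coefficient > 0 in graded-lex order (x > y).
First, the degree is 2 — no degree-1 curve has this shape.
Next, observable constraints: the curve avoids every integer x-axis point in the box.
Finally, assembling these constraints gives the stated polynomial.

3*x^2 - 2*x - 3*y + 2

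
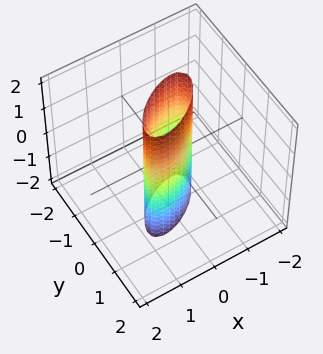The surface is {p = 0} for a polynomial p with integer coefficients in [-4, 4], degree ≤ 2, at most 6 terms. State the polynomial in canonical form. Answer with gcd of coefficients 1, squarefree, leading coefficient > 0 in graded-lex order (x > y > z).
2*x^2 - 3*x*y + 3*y^2 - 1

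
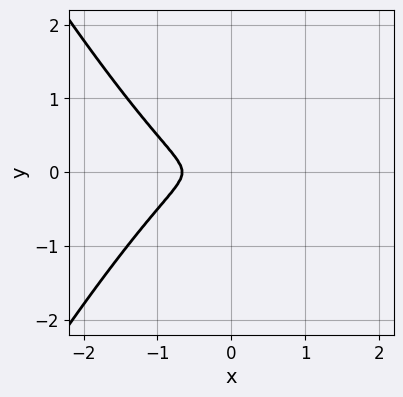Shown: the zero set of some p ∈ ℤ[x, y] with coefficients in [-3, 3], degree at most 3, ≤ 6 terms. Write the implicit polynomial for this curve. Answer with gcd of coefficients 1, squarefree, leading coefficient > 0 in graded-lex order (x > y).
3*x^3 - x*y^2 + 2*x^2 + 3*y^2

deg p = 3. The shape is more complex than any degree-2 curve.
Symmetries: it's symmetric under y → −y, forcing even powers of y.
These observations pin down the coefficients.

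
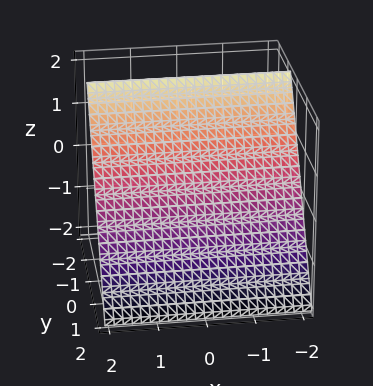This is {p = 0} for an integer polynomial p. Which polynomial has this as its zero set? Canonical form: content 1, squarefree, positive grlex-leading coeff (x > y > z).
3*y + 2*z - 2

First, the degree is 1 — the surface is flat (a plane).
Next, reading off the gridlines: it misses every integer gridline on the x-axis; one z-axis crossing is at z = 1.
Finally, solving for integer coefficients yields p as stated.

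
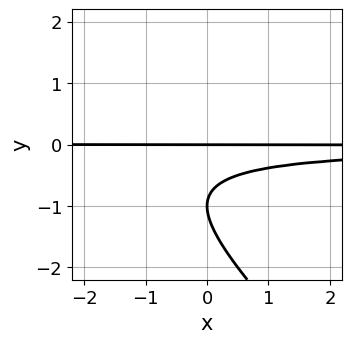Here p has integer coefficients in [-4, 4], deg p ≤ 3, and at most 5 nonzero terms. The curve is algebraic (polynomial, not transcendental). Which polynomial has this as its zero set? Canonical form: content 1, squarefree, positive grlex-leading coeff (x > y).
x*y^2 + y^3 + 2*y^2 + y

1. The degree is 3 — no degree-2 curve has this shape.
2. Checking where it meets the axes: every point of the x-axis in the box is on the curve; among the integer gridlines, it crosses the y-axis at y ∈ {-1, 0}.
3. Matching integer coefficients to the picture gives p.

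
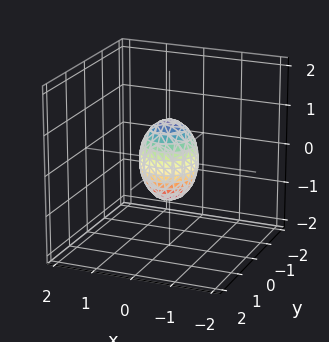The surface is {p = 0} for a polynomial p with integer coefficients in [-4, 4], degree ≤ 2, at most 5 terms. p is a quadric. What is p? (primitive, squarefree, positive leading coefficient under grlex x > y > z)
2*x^2 + 2*y^2 + z^2 - 1

1. deg p = 2. A closed, bounded, convex surface; a quadric.
2. Symmetries: mirror symmetry z ↦ −z ⇒ only even powers of z; every cross-section ⟂ z is a circle, so x, y appear only via x² + y².
3. Checking where it meets the axes: among the integer gridlines, it crosses the z-axis at z ∈ {-1, 1}; a circular section at z = 0 has radius between 0 and 1.
4. Fitting integer coefficients to these (and the overall shape) gives p.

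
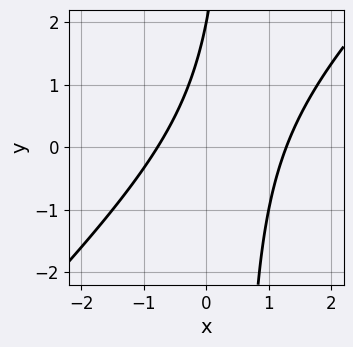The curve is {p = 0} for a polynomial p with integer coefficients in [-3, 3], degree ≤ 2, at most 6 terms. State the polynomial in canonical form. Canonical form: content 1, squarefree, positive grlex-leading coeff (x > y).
2*x^2 - 2*x*y - x + y - 2

deg p = 2. A generic line meets the curve in up to 2 points.
From the visible intercepts: it crosses the y-axis at the gridline y = 2.
Solving for integer coefficients yields p as stated.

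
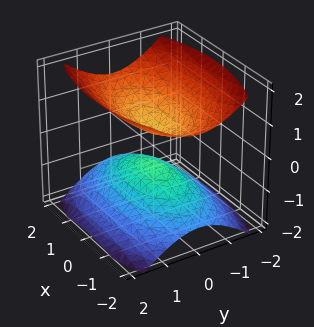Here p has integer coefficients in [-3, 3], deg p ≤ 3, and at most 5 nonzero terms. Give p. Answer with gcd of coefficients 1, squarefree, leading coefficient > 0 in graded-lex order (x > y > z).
x^2 + 3*y^2 - 3*z^2 + 1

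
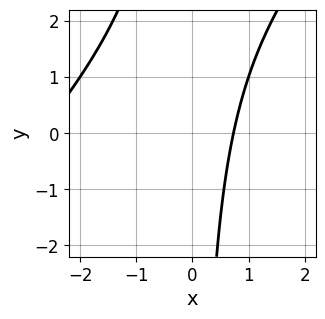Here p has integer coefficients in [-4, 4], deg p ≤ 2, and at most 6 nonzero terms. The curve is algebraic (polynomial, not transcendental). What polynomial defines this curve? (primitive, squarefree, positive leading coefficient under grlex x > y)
(a) deg p = 2.
(b) Against the integer gridlines: no y-intercept at any integer in the box.
(c) Assembling these constraints gives the stated polynomial.

x^2 - x*y + 2*x - 2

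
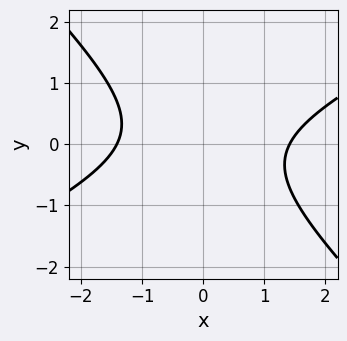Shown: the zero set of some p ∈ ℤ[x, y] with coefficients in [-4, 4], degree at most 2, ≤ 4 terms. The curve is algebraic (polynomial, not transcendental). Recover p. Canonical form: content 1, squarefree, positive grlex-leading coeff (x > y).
Degree: no degree-1 curve has this shape, so deg p = 2.
From the axis intercepts and sections: the curve avoids every integer y-axis point in the box.
The integer polynomial consistent with all of this is the stated p.

x^2 - x*y - 2*y^2 - 2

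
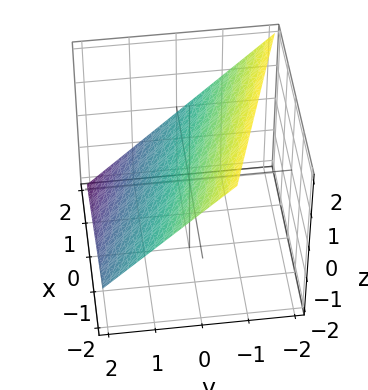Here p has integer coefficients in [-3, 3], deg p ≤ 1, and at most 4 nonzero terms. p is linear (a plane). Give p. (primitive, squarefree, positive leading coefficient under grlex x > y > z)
(a) The degree is 1 — the surface is flat (a plane).
(b) From the axis intercepts and sections: it meets the x-axis at x = 2 (among the integer gridlines).
(c) These observations pin down the coefficients.

x + 3*y + 3*z - 2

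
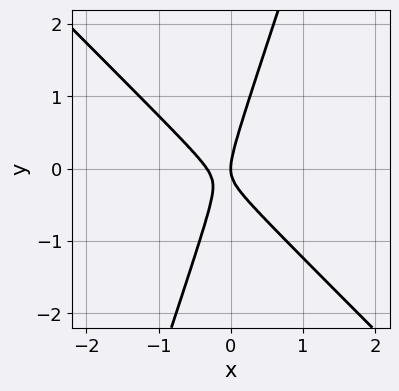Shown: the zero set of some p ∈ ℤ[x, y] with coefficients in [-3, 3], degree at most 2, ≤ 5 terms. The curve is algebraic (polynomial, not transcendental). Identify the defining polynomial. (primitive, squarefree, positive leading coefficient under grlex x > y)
First, the degree is 2 — no degree-1 curve has this shape.
Then, from the visible intercepts: one x-axis crossing is at x = 0; one y-axis crossing is at y = 0.
Finally, these observations pin down the coefficients.

3*x^2 + 2*x*y - y^2 + x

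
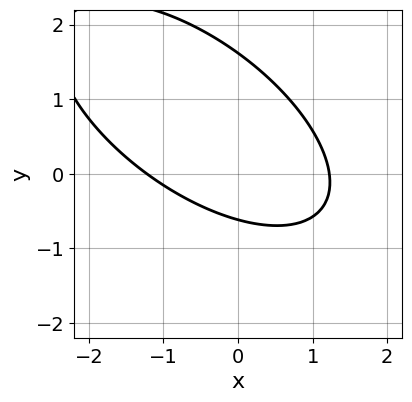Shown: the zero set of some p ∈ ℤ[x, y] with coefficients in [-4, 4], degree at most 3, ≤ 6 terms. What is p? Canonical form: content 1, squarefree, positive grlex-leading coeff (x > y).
2*x^2 + 3*x*y + 3*y^2 - 3*y - 3

(a) deg p = 2.
(b) The integer polynomial consistent with all of this is the stated p.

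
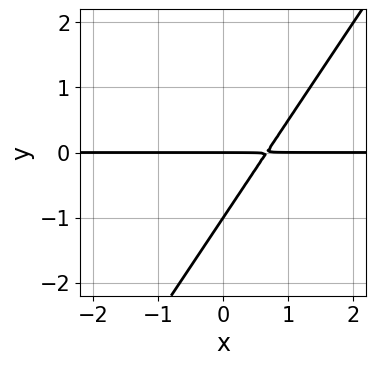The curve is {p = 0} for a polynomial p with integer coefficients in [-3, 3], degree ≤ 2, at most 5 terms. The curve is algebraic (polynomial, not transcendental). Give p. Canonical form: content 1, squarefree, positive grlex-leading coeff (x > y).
The degree is 2 — no degree-1 curve has this shape.
Observable constraints: every point of the x-axis in the box is on the curve; among the integer gridlines, it crosses the y-axis at y ∈ {-1, 0}.
Assembling these constraints gives the stated polynomial.

3*x*y - 2*y^2 - 2*y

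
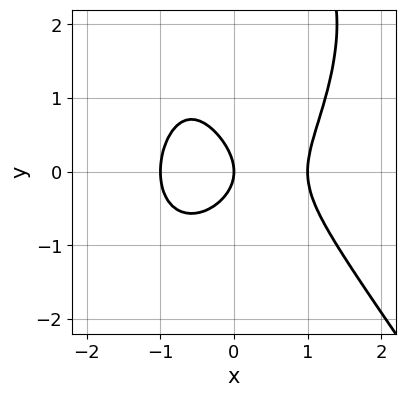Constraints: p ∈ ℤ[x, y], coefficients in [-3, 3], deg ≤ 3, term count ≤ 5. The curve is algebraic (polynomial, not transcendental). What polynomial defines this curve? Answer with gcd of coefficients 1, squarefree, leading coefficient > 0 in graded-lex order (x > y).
3*x^3 + y^3 - 3*y^2 - 3*x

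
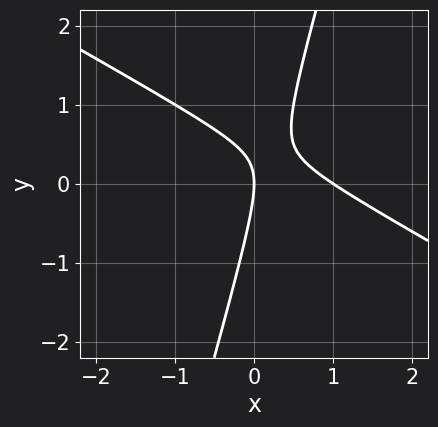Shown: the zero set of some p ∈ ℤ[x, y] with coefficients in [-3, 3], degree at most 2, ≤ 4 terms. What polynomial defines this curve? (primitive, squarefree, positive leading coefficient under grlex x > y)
2*x^2 + 3*x*y - y^2 - 2*x

(a) deg p = 2.
(b) From the visible intercepts: it meets the y-axis at y = 0 (among the integer gridlines); the x-axis gridline crossings are at x ∈ {0, 1}.
(c) Putting this together gives p.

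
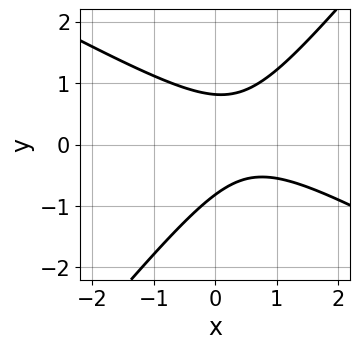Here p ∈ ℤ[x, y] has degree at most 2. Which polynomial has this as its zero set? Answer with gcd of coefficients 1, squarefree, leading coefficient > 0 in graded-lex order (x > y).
1. The degree is 2 — a generic line meets the curve in up to 2 points.
2. From the visible intercepts: the curve avoids every integer x-axis point in the box.
3. The integer polynomial consistent with all of this is the stated p.

2*x^2 + 2*x*y - 3*y^2 - 2*x + 2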